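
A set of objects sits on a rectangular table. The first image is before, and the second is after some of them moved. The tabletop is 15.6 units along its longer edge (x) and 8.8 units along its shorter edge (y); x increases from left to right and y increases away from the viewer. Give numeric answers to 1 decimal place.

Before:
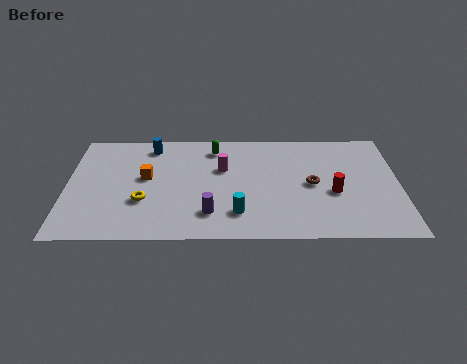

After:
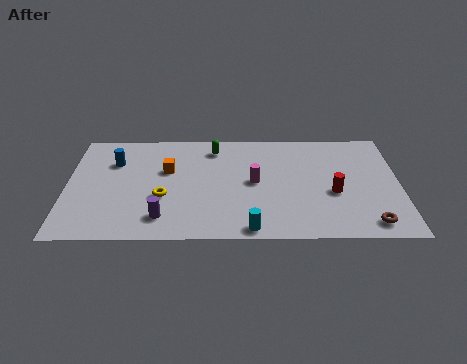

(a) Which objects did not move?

the green capsule and the red cylinder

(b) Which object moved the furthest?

the brown torus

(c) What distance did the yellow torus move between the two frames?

0.9

The yellow torus was near (3.6, 3.0) before and (4.5, 3.3) after, so it travelled √(0.9² + 0.3²) ≈ 0.9 units.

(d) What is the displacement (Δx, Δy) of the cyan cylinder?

(0.6, -1.2)

The cyan cylinder started near (8.0, 2.0) and ended near (8.6, 0.8).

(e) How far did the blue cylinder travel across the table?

2.1

The blue cylinder was near (3.9, 7.5) before and (2.2, 6.2) after, so it travelled √(1.7² + 1.3²) ≈ 2.1 units.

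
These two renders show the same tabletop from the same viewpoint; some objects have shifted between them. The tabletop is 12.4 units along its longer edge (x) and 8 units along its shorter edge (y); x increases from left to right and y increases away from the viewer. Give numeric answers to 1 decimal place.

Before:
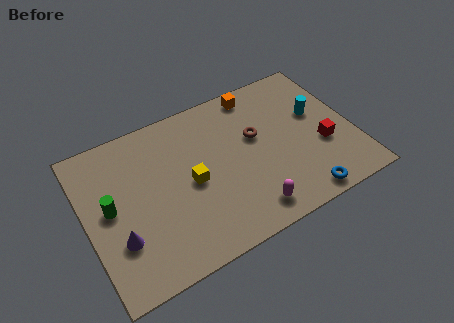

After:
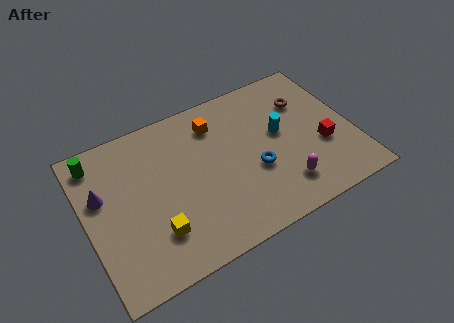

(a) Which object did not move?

the red cube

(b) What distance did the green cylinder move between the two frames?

2.6

The green cylinder moved from about (1.1, 4.2) to (0.8, 6.8), a distance of √(0.3² + 2.6²) ≈ 2.6.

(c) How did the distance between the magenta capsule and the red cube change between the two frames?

-1.7

They were about 4.2 units apart before and 2.5 after — 1.7 units closer together.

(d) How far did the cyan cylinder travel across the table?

1.8

The cyan cylinder moved from about (10.9, 4.8) to (9.1, 4.5), a distance of √(1.8² + 0.3²) ≈ 1.8.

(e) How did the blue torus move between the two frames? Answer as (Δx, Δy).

(-1.8, 2.3)

From the two frames, the blue torus sits at roughly (9.5, 0.8) before and (7.7, 3.1) after.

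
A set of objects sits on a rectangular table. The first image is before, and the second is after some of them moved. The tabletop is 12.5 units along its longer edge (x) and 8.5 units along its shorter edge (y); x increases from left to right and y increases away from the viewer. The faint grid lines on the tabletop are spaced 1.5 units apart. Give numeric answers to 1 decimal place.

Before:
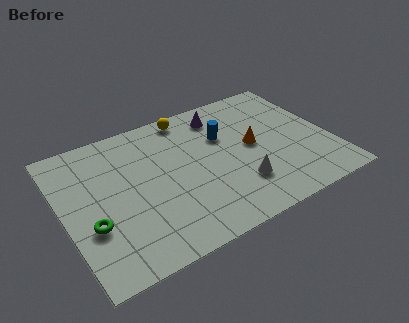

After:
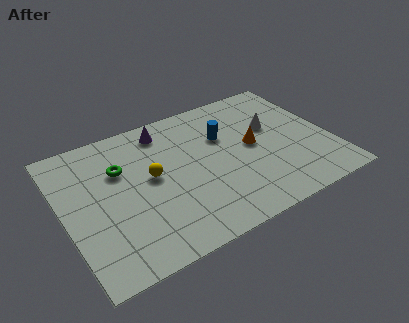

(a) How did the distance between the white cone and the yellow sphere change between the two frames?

+0.4

Before: roughly 5.5 units apart; after: 5.9. That's 0.4 units further apart.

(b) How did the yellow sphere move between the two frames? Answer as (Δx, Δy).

(-2.2, -3.0)

The yellow sphere was at about (6.3, 7.6) and moved to about (4.1, 4.6).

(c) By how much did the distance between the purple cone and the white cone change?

+0.6

They were about 4.7 units apart before and 5.3 after — 0.6 units further apart.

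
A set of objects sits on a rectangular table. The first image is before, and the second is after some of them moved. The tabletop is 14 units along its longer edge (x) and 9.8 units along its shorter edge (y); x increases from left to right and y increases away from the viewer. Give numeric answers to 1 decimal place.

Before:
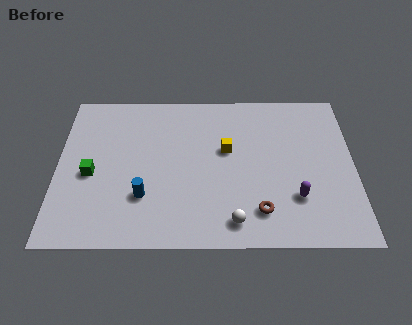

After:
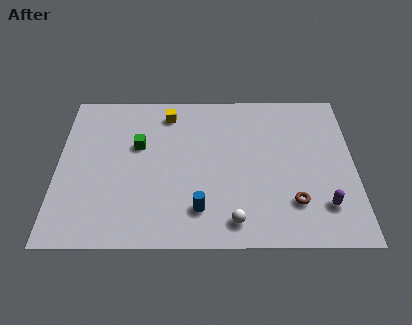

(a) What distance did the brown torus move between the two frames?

1.7

The brown torus was near (9.5, 2.0) before and (11.1, 2.5) after, so it travelled √(1.6² + 0.5²) ≈ 1.7 units.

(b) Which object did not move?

the white sphere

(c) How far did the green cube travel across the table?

2.8

The green cube moved from about (1.6, 4.3) to (3.8, 6.1), a distance of √(2.2² + 1.8²) ≈ 2.8.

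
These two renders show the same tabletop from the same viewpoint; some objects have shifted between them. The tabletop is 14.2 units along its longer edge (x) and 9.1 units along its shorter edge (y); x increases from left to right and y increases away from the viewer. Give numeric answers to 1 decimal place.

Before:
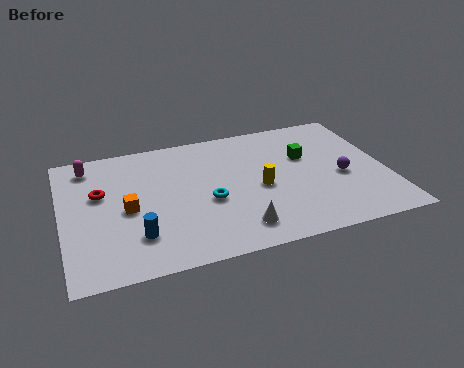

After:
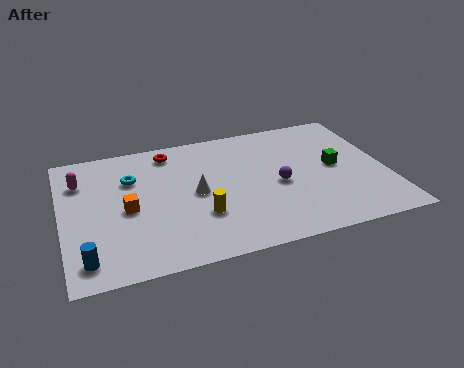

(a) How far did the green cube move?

1.6

The green cube was near (10.8, 5.8) before and (12.0, 4.7) after, so it travelled √(1.2² + 1.1²) ≈ 1.6 units.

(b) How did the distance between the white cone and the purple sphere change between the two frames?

-1.7

The distance was about 5.3 in the first image and 3.6 in the second, so they moved 1.7 units closer together.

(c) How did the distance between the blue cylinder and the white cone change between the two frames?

+1.4

The distance was about 4.4 in the first image and 5.8 in the second, so they moved 1.4 units further apart.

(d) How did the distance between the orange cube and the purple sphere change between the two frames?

-2.8

Before: roughly 9.4 units apart; after: 6.6. That's 2.8 units closer together.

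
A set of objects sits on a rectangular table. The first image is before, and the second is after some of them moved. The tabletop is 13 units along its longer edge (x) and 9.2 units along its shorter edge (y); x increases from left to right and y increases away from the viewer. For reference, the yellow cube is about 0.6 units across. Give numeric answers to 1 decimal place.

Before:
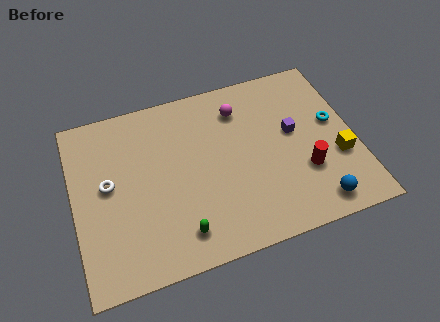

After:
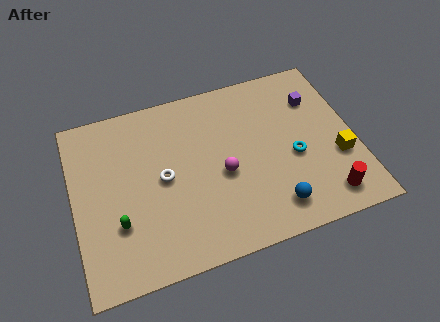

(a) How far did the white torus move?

2.5

The white torus was near (1.6, 5.0) before and (4.1, 4.6) after, so it travelled √(2.5² + 0.4²) ≈ 2.5 units.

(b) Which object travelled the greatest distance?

the magenta sphere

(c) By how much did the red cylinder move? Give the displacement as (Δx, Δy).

(0.8, -1.6)

From the two frames, the red cylinder sits at roughly (10.5, 3.0) before and (11.3, 1.4) after.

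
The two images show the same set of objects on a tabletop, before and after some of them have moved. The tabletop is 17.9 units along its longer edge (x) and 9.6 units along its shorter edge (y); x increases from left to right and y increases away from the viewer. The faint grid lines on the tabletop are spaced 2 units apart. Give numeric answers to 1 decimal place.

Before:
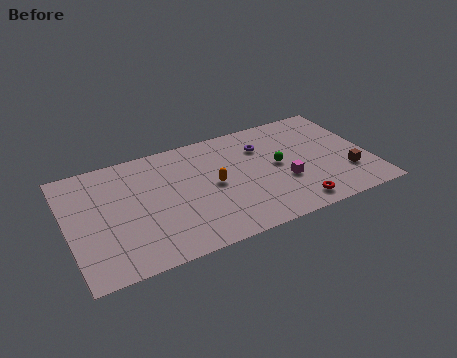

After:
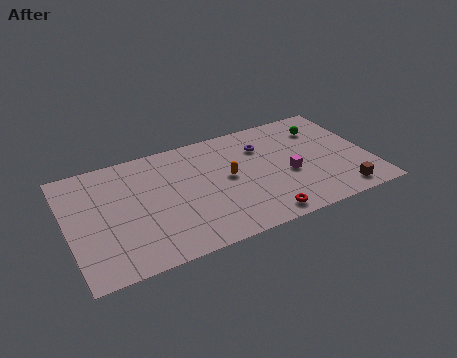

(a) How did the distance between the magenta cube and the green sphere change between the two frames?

+2.6

The distance was about 1.5 in the first image and 4.1 in the second, so they moved 2.6 units further apart.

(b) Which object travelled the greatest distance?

the green sphere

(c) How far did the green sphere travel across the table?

3.8

The green sphere was near (12.5, 5.0) before and (15.5, 7.3) after, so it travelled √(3.0² + 2.3²) ≈ 3.8 units.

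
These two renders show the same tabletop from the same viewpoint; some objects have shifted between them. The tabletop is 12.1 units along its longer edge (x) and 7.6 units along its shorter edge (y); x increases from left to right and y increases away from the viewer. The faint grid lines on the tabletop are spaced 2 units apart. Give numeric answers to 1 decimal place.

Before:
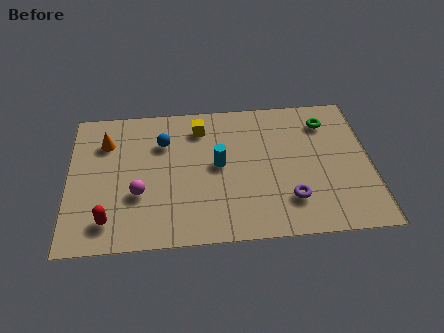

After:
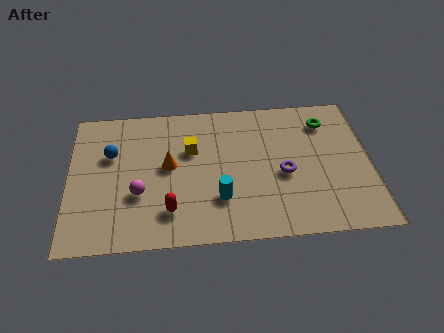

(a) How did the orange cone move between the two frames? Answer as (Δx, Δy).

(2.5, -1.5)

From the two frames, the orange cone sits at roughly (1.5, 5.6) before and (4.0, 4.1) after.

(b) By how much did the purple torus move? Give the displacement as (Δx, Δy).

(-0.2, 1.4)

From the two frames, the purple torus sits at roughly (8.8, 1.9) before and (8.6, 3.3) after.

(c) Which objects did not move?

the magenta sphere and the green torus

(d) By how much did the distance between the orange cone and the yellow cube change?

-2.6

The distance was about 3.8 in the first image and 1.2 in the second, so they moved 2.6 units closer together.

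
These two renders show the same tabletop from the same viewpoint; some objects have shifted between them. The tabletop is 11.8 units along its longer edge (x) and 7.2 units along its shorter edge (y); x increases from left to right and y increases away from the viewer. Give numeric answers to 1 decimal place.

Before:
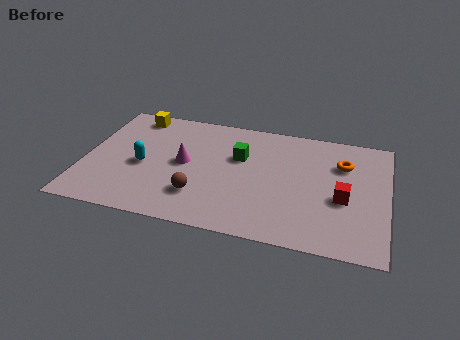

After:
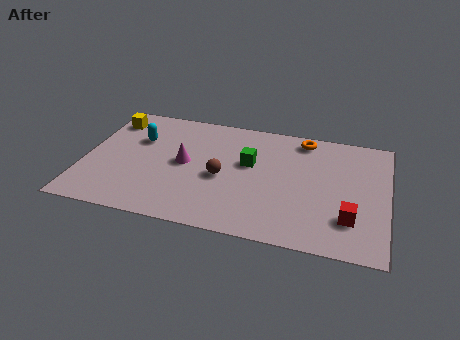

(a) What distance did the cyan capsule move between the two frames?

1.6

The cyan capsule was near (2.3, 3.2) before and (2.0, 4.8) after, so it travelled √(0.3² + 1.6²) ≈ 1.6 units.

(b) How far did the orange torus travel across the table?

2.0

The orange torus moved from about (10.0, 5.1) to (8.4, 6.3), a distance of √(1.6² + 1.2²) ≈ 2.0.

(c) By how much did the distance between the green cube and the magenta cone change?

+0.3

They were about 2.3 units apart before and 2.6 after — 0.3 units further apart.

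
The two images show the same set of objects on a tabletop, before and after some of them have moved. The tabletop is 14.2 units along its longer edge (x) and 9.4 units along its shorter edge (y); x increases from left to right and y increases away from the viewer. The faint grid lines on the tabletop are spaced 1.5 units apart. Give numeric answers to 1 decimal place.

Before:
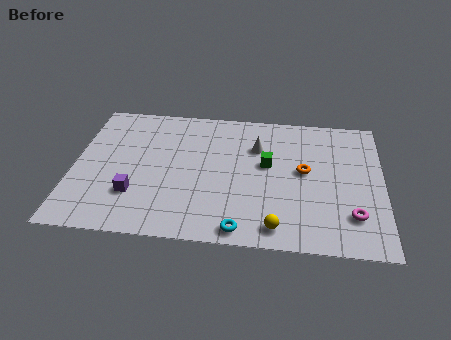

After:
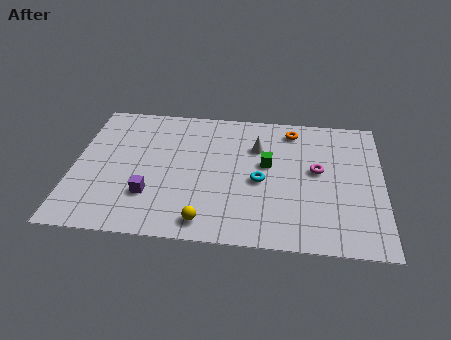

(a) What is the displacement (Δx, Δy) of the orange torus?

(-0.6, 2.9)

The orange torus was at about (10.6, 5.1) and moved to about (10.0, 8.0).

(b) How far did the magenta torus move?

3.3

The magenta torus was near (12.8, 2.3) before and (11.2, 5.2) after, so it travelled √(1.6² + 2.9²) ≈ 3.3 units.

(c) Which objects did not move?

the green cube and the white cone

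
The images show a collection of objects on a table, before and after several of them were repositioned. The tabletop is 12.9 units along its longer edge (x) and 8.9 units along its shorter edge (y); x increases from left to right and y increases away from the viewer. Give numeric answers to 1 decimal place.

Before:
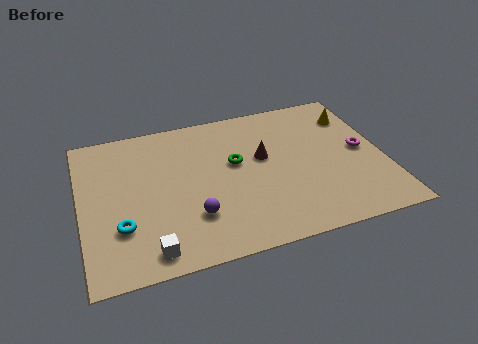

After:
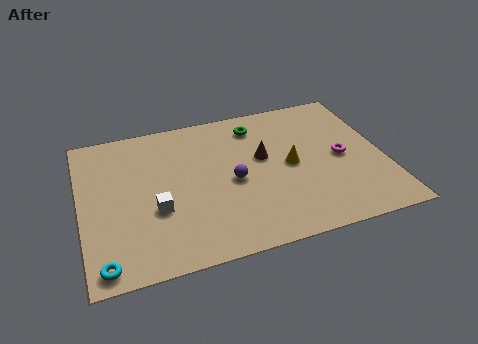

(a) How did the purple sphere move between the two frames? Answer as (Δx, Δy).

(1.8, 1.6)

The purple sphere was at about (4.6, 2.5) and moved to about (6.4, 4.1).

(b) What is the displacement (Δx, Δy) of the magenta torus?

(-0.9, -0.2)

The magenta torus started near (12.0, 4.5) and ended near (11.1, 4.3).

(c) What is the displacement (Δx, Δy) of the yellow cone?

(-3.0, -2.4)

The yellow cone started near (11.9, 6.8) and ended near (8.9, 4.4).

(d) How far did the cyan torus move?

2.0

From (1.6, 2.7) to (0.8, 0.9), the cyan torus covered √(0.8² + 1.8²) ≈ 2.0 units.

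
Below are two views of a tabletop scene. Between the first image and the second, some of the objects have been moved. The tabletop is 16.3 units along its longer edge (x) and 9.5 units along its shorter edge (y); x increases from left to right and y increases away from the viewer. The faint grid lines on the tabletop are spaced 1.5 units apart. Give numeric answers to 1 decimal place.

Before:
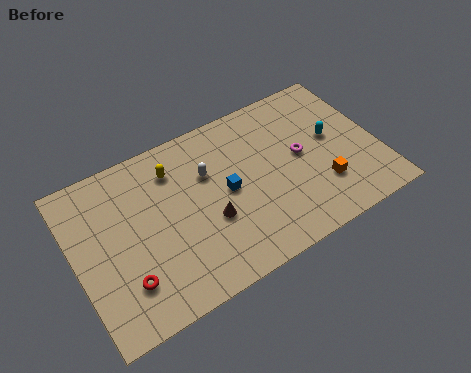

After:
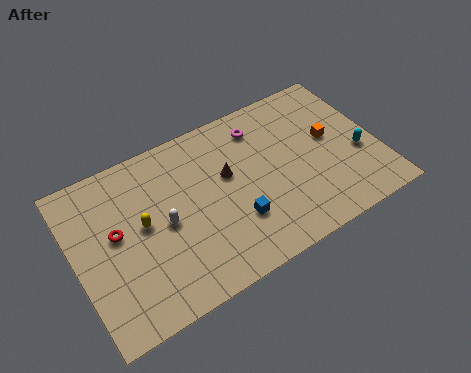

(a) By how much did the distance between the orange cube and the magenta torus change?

+1.8

They were about 2.4 units apart before and 4.2 after — 1.8 units further apart.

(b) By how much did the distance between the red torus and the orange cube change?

+1.0

Before: roughly 10.7 units apart; after: 11.7. That's 1.0 units further apart.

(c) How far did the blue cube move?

1.9

From (8.1, 4.8) to (8.3, 2.9), the blue cube covered √(0.2² + 1.9²) ≈ 1.9 units.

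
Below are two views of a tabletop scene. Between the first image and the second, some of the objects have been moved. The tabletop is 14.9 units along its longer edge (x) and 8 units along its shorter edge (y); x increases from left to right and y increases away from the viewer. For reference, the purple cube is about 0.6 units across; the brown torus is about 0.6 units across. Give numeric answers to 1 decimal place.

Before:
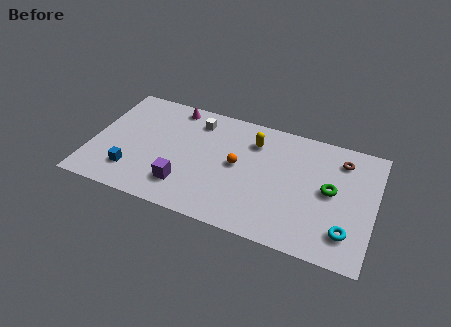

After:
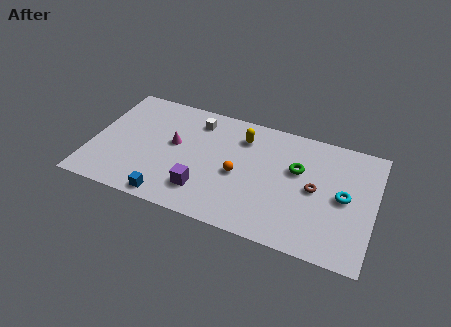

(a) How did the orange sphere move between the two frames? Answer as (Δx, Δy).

(0.1, -0.6)

The orange sphere started near (7.7, 4.2) and ended near (7.8, 3.6).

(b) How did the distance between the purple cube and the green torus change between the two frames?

-2.2

The distance was about 7.8 in the first image and 5.6 in the second, so they moved 2.2 units closer together.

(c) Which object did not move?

the white cube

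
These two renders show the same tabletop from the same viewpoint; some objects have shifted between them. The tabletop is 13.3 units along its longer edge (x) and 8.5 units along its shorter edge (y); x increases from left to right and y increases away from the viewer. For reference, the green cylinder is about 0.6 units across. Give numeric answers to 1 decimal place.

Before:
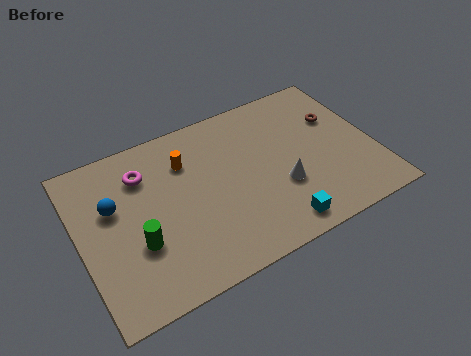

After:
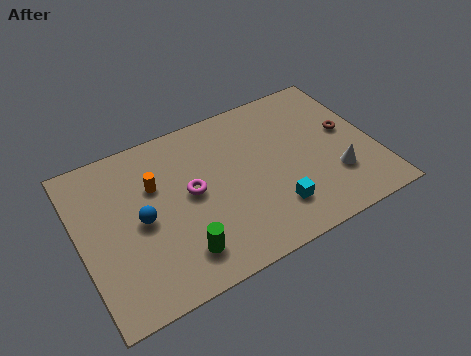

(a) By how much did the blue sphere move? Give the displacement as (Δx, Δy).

(1.1, -1.2)

The blue sphere was at about (1.6, 5.3) and moved to about (2.7, 4.1).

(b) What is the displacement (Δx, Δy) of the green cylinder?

(1.7, -1.3)

The green cylinder was at about (2.4, 3.0) and moved to about (4.1, 1.7).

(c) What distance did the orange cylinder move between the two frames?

1.6

From (5.0, 6.2) to (3.5, 5.6), the orange cylinder covered √(1.5² + 0.6²) ≈ 1.6 units.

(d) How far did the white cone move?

2.5

From (8.9, 3.0) to (11.3, 2.5), the white cone covered √(2.4² + 0.5²) ≈ 2.5 units.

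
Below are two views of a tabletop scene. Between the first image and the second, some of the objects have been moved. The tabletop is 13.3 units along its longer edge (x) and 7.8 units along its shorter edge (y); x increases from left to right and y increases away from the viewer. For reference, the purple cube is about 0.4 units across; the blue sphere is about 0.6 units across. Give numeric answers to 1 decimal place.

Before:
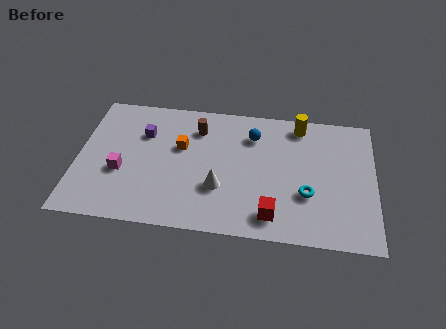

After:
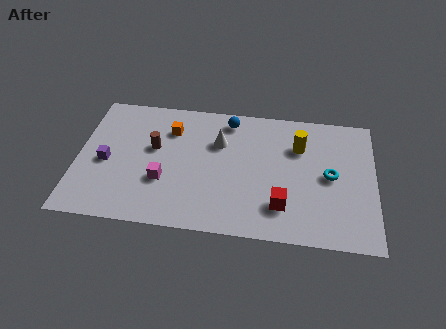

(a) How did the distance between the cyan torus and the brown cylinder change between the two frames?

+1.9

The distance was about 6.0 in the first image and 7.9 in the second, so they moved 1.9 units further apart.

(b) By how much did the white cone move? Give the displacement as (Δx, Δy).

(-0.1, 2.7)

The white cone was at about (6.4, 2.6) and moved to about (6.3, 5.3).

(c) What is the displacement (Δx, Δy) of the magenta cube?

(1.9, -0.3)

The magenta cube was at about (2.0, 3.0) and moved to about (3.9, 2.7).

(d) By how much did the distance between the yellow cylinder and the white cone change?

-1.9

They were about 5.5 units apart before and 3.6 after — 1.9 units closer together.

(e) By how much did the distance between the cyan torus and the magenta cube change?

-0.8

Before: roughly 8.3 units apart; after: 7.5. That's 0.8 units closer together.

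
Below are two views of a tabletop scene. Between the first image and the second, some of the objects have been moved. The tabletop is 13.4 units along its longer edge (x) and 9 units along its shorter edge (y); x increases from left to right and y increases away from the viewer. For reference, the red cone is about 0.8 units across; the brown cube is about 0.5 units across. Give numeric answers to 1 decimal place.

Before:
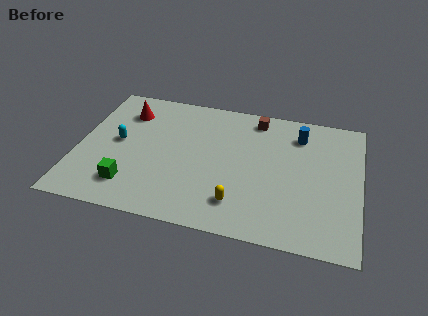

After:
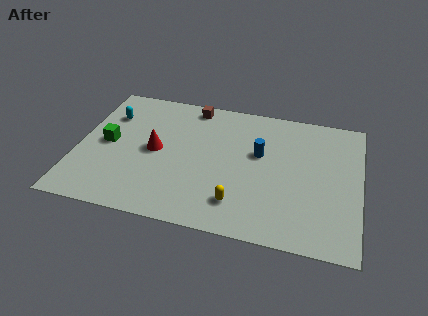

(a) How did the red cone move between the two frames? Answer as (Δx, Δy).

(1.6, -2.4)

From the two frames, the red cone sits at roughly (2.1, 6.9) before and (3.7, 4.5) after.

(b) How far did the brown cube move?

3.1

From (8.3, 7.8) to (5.2, 8.0), the brown cube covered √(3.1² + 0.2²) ≈ 3.1 units.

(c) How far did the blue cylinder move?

2.5

The blue cylinder moved from about (10.4, 7.1) to (8.6, 5.4), a distance of √(1.8² + 1.7²) ≈ 2.5.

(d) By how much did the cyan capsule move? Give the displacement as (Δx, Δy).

(-0.6, 1.8)

The cyan capsule was at about (1.9, 4.7) and moved to about (1.3, 6.5).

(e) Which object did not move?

the yellow capsule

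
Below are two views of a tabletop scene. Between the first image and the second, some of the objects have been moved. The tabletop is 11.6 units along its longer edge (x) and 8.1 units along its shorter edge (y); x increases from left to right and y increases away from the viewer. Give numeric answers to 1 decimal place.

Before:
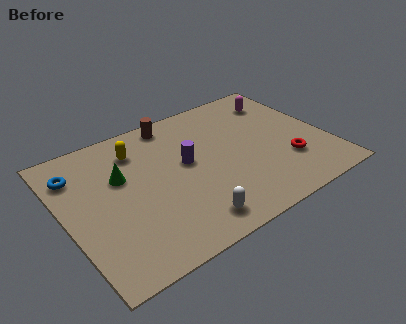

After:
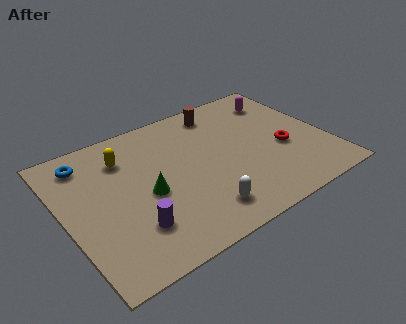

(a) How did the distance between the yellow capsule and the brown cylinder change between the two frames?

+2.6

They were about 2.0 units apart before and 4.6 after — 2.6 units further apart.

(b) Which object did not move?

the magenta capsule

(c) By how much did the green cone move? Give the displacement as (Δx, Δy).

(0.9, -1.5)

The green cone started near (2.6, 5.1) and ended near (3.5, 3.6).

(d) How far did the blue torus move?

0.7

The blue torus was near (0.8, 6.2) before and (1.3, 6.7) after, so it travelled √(0.5² + 0.5²) ≈ 0.7 units.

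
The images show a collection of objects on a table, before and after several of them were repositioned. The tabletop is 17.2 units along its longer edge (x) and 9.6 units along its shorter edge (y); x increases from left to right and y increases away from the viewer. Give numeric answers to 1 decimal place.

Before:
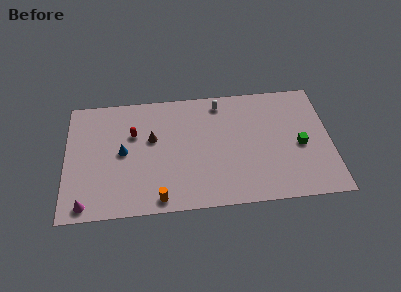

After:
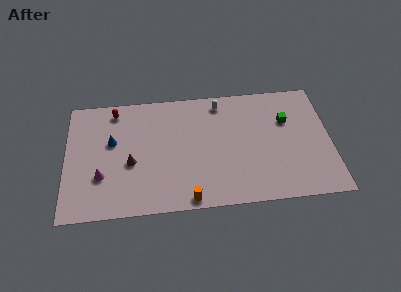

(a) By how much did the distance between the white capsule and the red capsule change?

+0.9

Before: roughly 6.0 units apart; after: 6.9. That's 0.9 units further apart.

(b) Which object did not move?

the white capsule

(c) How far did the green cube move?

2.2

The green cube moved from about (15.2, 4.3) to (14.4, 6.4), a distance of √(0.8² + 2.1²) ≈ 2.2.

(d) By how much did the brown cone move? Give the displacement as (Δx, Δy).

(-1.4, -1.8)

The brown cone started near (5.6, 5.8) and ended near (4.2, 4.0).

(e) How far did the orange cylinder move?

1.9

From (6.0, 1.0) to (7.9, 0.8), the orange cylinder covered √(1.9² + 0.2²) ≈ 1.9 units.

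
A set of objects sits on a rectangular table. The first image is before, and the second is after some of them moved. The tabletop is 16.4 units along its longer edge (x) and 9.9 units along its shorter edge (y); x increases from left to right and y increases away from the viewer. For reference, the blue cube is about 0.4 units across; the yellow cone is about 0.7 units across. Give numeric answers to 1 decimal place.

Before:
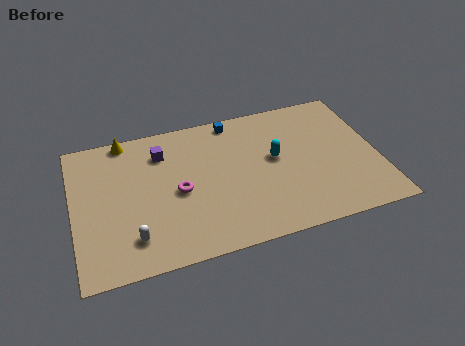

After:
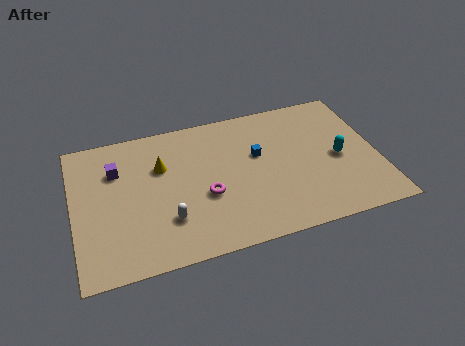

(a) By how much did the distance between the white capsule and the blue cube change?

-3.0

Before: roughly 9.0 units apart; after: 6.0. That's 3.0 units closer together.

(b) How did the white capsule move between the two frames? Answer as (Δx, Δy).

(1.9, 0.7)

The white capsule started near (3.0, 2.1) and ended near (4.9, 2.8).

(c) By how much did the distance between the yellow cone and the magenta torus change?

-1.7

Before: roughly 5.2 units apart; after: 3.5. That's 1.7 units closer together.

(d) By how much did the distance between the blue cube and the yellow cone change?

-0.7

Before: roughly 5.9 units apart; after: 5.2. That's 0.7 units closer together.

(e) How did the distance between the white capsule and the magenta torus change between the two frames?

-1.2

They were about 3.6 units apart before and 2.4 after — 1.2 units closer together.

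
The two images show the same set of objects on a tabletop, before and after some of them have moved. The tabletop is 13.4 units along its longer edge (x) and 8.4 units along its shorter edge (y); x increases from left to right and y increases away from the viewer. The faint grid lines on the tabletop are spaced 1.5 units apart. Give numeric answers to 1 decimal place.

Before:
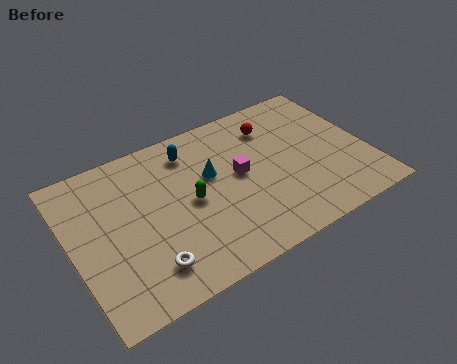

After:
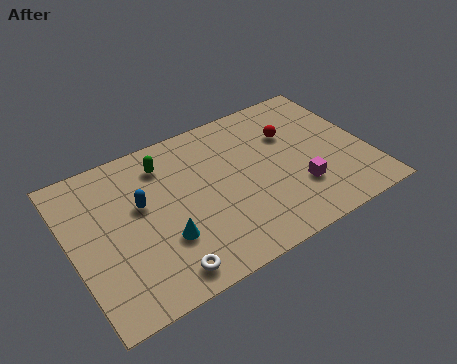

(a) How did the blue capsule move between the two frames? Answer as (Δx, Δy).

(-2.5, -1.8)

From the two frames, the blue capsule sits at roughly (5.7, 6.8) before and (3.2, 5.0) after.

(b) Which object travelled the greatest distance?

the cyan cone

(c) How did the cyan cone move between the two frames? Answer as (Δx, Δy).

(-2.5, -2.4)

The cyan cone was at about (6.4, 5.1) and moved to about (3.9, 2.7).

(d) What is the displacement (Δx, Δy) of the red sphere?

(0.7, -0.8)

The red sphere was at about (9.5, 6.5) and moved to about (10.2, 5.7).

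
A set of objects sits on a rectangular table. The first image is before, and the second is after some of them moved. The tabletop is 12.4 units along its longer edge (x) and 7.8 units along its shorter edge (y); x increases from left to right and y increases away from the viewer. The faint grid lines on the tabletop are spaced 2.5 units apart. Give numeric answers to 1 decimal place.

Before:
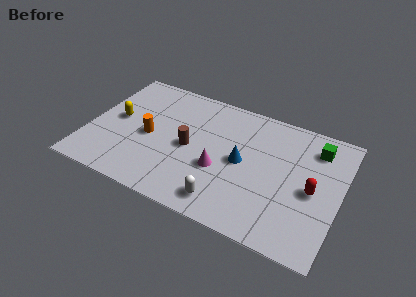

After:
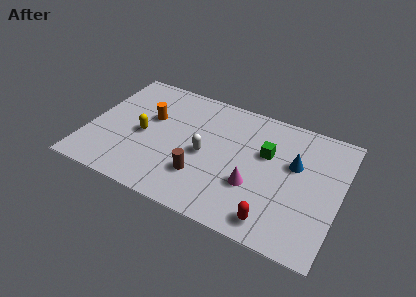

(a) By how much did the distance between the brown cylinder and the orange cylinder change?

+1.9

Before: roughly 2.0 units apart; after: 3.9. That's 1.9 units further apart.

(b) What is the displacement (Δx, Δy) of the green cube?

(-2.3, -1.3)

The green cube was at about (11.0, 6.2) and moved to about (8.7, 4.9).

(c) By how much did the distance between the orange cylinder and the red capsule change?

-0.5

They were about 8.1 units apart before and 7.6 after — 0.5 units closer together.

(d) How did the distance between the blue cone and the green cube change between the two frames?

-2.7

Before: roughly 4.1 units apart; after: 1.4. That's 2.7 units closer together.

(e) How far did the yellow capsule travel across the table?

1.5

The yellow capsule was near (1.3, 4.1) before and (2.7, 3.6) after, so it travelled √(1.4² + 0.5²) ≈ 1.5 units.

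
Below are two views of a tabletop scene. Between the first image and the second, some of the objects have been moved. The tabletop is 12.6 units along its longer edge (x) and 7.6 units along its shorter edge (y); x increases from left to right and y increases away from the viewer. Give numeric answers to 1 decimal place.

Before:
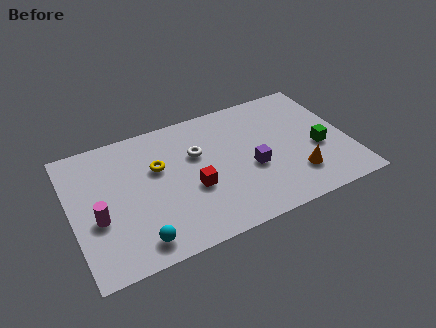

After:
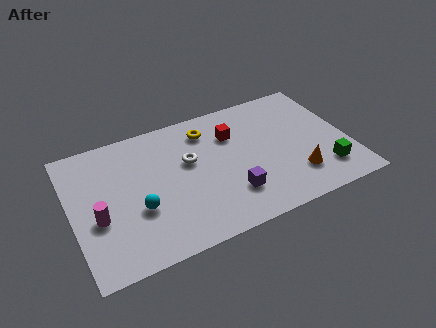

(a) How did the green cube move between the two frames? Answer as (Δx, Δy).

(0.1, -1.4)

The green cube was at about (11.2, 3.1) and moved to about (11.3, 1.7).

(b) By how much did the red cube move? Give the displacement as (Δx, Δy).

(2.1, 2.4)

The red cube started near (5.4, 3.0) and ended near (7.5, 5.4).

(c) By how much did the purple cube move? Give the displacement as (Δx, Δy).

(-1.1, -1.1)

The purple cube was at about (8.1, 3.1) and moved to about (7.0, 2.0).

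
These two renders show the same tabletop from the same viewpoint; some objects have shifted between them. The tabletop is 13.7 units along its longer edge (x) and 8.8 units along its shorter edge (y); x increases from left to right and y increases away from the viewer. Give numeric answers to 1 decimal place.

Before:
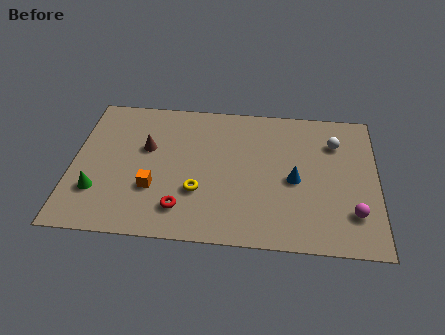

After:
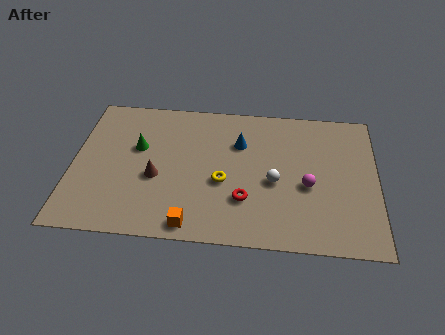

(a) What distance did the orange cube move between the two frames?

2.7

The orange cube was near (3.7, 2.9) before and (5.5, 0.9) after, so it travelled √(1.8² + 2.0²) ≈ 2.7 units.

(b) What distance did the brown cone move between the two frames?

1.9

From (3.3, 5.4) to (3.8, 3.6), the brown cone covered √(0.5² + 1.8²) ≈ 1.9 units.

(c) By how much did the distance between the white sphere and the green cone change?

-4.9

The distance was about 11.3 in the first image and 6.4 in the second, so they moved 4.9 units closer together.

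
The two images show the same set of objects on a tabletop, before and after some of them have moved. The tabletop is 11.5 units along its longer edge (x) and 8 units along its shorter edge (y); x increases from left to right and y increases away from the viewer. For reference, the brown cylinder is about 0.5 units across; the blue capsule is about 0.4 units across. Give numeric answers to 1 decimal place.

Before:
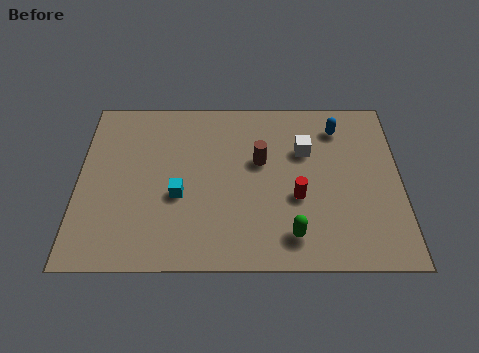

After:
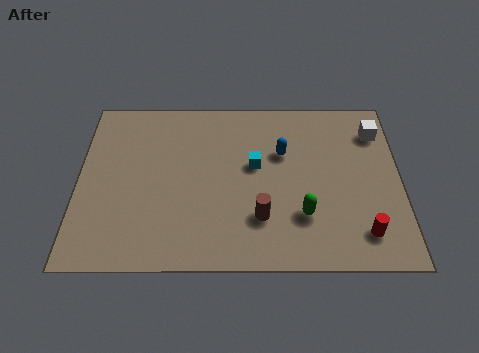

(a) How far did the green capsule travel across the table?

1.0

From (7.6, 1.4) to (8.0, 2.3), the green capsule covered √(0.4² + 0.9²) ≈ 1.0 units.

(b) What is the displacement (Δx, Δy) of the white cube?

(2.6, 0.9)

From the two frames, the white cube sits at roughly (8.1, 5.3) before and (10.7, 6.2) after.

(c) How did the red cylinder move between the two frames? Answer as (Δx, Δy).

(2.3, -1.6)

From the two frames, the red cylinder sits at roughly (7.8, 3.1) before and (10.1, 1.5) after.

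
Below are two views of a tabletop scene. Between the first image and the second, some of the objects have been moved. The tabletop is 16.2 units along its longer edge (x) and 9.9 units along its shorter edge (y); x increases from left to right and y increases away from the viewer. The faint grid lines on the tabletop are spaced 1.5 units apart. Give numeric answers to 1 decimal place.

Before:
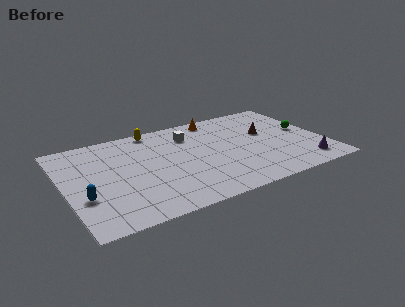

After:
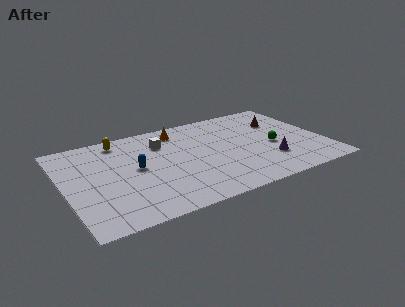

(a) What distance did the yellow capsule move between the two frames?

2.2

The yellow capsule was near (6.0, 9.0) before and (3.8, 8.6) after, so it travelled √(2.2² + 0.4²) ≈ 2.2 units.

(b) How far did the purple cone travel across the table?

2.4

From (14.6, 1.6) to (12.5, 2.8), the purple cone covered √(2.1² + 1.2²) ≈ 2.4 units.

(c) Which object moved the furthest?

the blue capsule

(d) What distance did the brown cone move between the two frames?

1.5

From (12.8, 5.9) to (13.9, 6.9), the brown cone covered √(1.1² + 1.0²) ≈ 1.5 units.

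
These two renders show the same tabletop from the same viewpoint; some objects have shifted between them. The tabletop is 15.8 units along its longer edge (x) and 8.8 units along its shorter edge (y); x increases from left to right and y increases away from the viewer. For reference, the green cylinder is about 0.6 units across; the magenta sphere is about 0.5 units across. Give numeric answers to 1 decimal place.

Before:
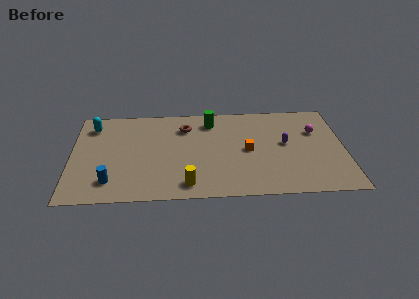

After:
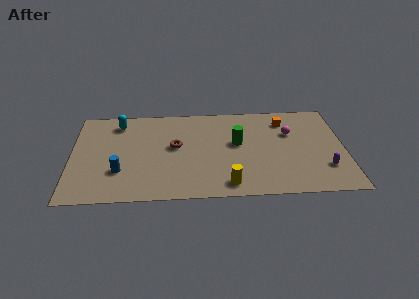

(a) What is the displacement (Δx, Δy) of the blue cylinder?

(0.5, 0.9)

The blue cylinder was at about (2.3, 1.8) and moved to about (2.8, 2.7).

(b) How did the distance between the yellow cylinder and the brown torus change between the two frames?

-0.6

They were about 5.4 units apart before and 4.8 after — 0.6 units closer together.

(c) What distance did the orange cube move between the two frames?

3.5

The orange cube was near (10.2, 4.3) before and (12.4, 7.0) after, so it travelled √(2.2² + 2.7²) ≈ 3.5 units.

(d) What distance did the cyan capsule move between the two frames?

1.5

The cyan capsule moved from about (1.2, 7.1) to (2.7, 7.3), a distance of √(1.5² + 0.2²) ≈ 1.5.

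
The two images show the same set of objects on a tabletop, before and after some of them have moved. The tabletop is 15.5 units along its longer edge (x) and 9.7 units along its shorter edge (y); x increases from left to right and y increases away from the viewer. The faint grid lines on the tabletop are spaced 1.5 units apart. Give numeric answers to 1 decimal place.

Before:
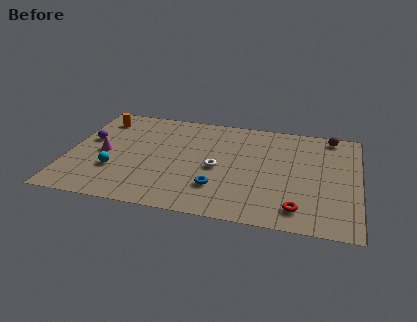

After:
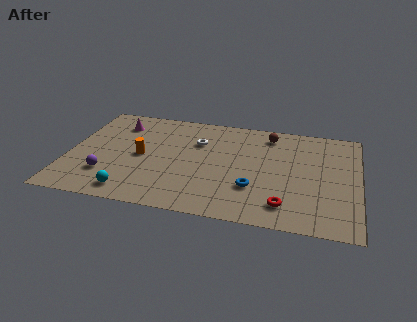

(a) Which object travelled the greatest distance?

the orange cylinder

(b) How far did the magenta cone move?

3.0

The magenta cone was near (1.9, 4.6) before and (2.4, 7.6) after, so it travelled √(0.5² + 3.0²) ≈ 3.0 units.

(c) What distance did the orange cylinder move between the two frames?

4.1

From (1.4, 7.9) to (3.9, 4.7), the orange cylinder covered √(2.5² + 3.2²) ≈ 4.1 units.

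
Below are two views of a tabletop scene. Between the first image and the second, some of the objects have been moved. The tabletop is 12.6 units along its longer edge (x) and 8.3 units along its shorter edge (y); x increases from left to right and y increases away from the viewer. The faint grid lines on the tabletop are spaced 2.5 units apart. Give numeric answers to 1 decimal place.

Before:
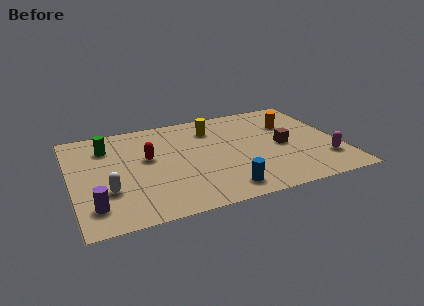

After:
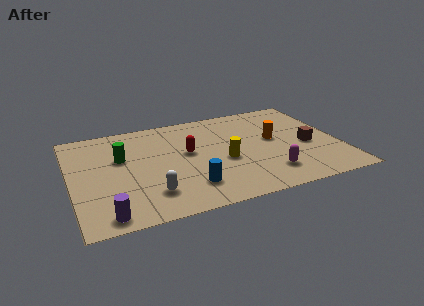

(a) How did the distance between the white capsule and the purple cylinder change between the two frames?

+1.1

The distance was about 1.2 in the first image and 2.3 in the second, so they moved 1.1 units further apart.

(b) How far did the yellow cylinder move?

2.9

The yellow cylinder was near (6.8, 6.4) before and (7.1, 3.5) after, so it travelled √(0.3² + 2.9²) ≈ 2.9 units.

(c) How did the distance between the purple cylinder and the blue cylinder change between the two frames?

-1.9

Before: roughly 5.9 units apart; after: 4.0. That's 1.9 units closer together.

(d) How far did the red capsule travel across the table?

1.9

From (3.6, 4.8) to (5.5, 4.7), the red capsule covered √(1.9² + 0.1²) ≈ 1.9 units.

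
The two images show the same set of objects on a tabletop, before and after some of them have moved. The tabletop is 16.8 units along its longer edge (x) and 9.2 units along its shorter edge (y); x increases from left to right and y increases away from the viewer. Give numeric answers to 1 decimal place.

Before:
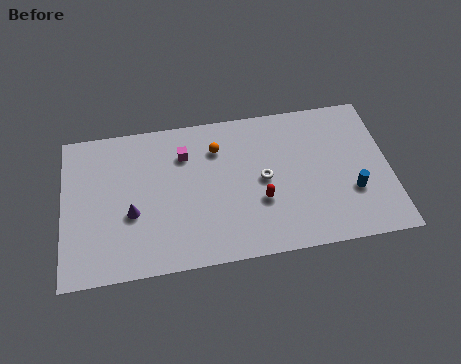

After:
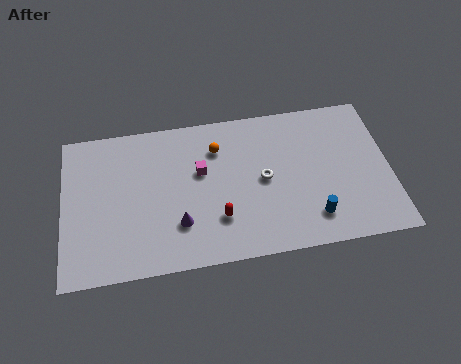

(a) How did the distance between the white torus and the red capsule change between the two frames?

+1.8

The distance was about 1.3 in the first image and 3.1 in the second, so they moved 1.8 units further apart.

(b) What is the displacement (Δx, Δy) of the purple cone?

(2.4, -1.0)

The purple cone started near (3.5, 3.6) and ended near (5.9, 2.6).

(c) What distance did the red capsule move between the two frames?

2.3

The red capsule moved from about (10.1, 3.3) to (7.9, 2.6), a distance of √(2.2² + 0.7²) ≈ 2.3.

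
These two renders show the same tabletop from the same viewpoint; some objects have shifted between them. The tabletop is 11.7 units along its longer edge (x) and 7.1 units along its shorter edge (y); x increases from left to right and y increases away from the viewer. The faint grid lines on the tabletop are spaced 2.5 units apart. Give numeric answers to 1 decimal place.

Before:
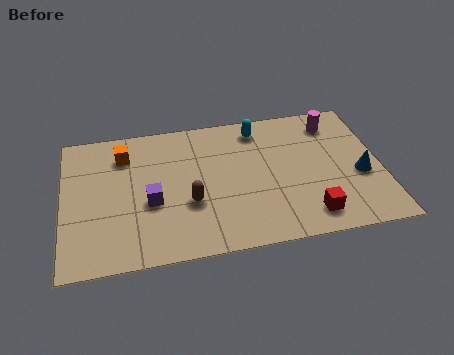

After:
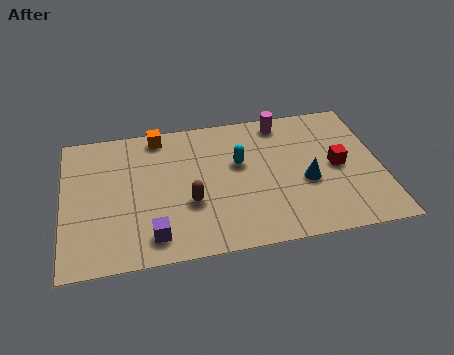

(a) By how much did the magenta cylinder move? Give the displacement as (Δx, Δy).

(-1.9, 0.4)

The magenta cylinder was at about (10.1, 5.8) and moved to about (8.2, 6.2).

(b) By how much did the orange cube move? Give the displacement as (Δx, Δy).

(1.3, 0.8)

From the two frames, the orange cube sits at roughly (2.3, 5.5) before and (3.6, 6.3) after.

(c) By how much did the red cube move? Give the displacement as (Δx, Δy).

(1.2, 2.3)

From the two frames, the red cube sits at roughly (8.9, 1.2) before and (10.1, 3.5) after.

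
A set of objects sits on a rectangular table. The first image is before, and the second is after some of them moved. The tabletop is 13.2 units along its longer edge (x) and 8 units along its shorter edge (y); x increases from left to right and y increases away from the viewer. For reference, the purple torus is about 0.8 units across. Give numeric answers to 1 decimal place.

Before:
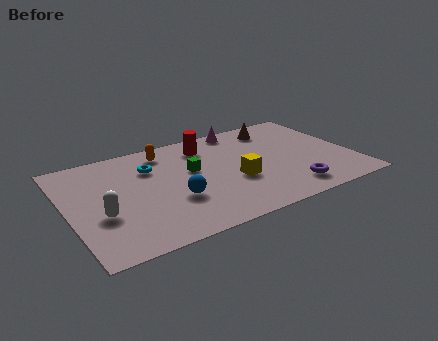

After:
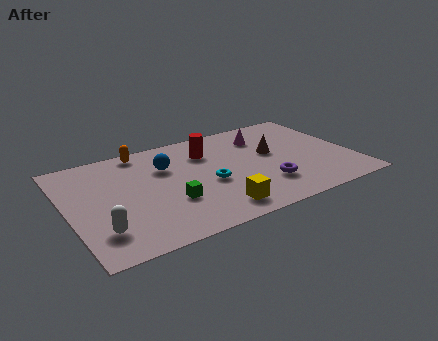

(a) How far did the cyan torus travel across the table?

3.3

From (4.0, 5.7) to (6.4, 3.4), the cyan torus covered √(2.4² + 2.3²) ≈ 3.3 units.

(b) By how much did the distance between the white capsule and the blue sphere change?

+1.7

They were about 3.3 units apart before and 5.0 after — 1.7 units further apart.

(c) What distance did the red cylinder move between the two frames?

0.5

The red cylinder moved from about (6.7, 6.4) to (6.7, 5.9), a distance of √(0.0² + 0.5²) ≈ 0.5.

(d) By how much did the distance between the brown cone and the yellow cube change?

+0.3

They were about 4.3 units apart before and 4.6 after — 0.3 units further apart.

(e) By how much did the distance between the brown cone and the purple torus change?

-2.7

They were about 5.2 units apart before and 2.5 after — 2.7 units closer together.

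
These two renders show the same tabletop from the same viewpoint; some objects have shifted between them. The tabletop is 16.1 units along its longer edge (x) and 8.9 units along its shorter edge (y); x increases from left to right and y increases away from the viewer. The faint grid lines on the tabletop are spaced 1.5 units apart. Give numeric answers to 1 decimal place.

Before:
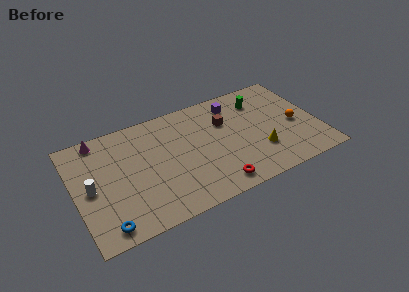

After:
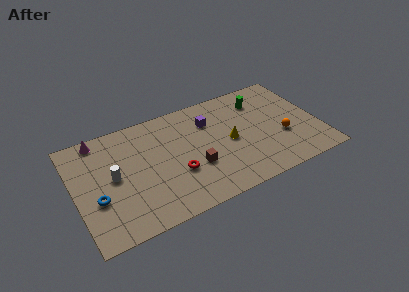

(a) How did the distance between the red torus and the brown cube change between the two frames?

-3.8

Before: roughly 5.0 units apart; after: 1.2. That's 3.8 units closer together.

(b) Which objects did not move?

the magenta cone and the green cylinder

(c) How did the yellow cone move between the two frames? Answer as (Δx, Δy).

(-1.8, 1.6)

From the two frames, the yellow cone sits at roughly (12.0, 2.7) before and (10.2, 4.3) after.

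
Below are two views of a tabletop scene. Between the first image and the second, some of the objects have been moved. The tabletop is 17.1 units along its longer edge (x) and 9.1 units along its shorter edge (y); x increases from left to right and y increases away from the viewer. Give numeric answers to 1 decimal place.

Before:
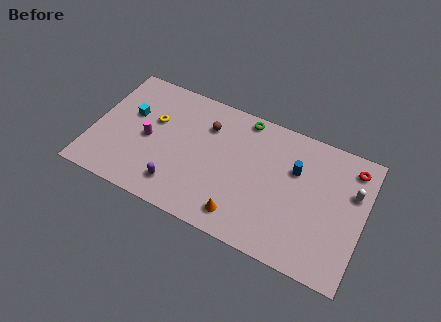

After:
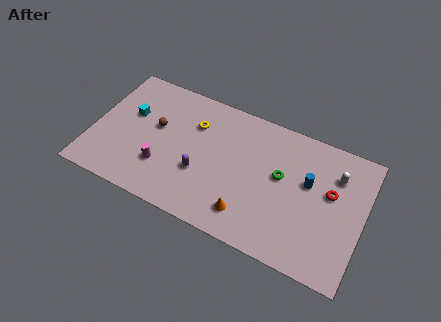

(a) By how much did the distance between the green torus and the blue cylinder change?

-2.4

The distance was about 4.1 in the first image and 1.7 in the second, so they moved 2.4 units closer together.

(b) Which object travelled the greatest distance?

the green torus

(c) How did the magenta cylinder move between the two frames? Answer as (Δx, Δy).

(1.1, -1.6)

The magenta cylinder was at about (3.5, 4.3) and moved to about (4.6, 2.7).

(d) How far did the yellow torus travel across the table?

2.6

The yellow torus moved from about (3.7, 5.7) to (6.2, 6.5), a distance of √(2.5² + 0.8²) ≈ 2.6.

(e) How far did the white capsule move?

1.3

From (16.3, 6.0) to (15.2, 6.7), the white capsule covered √(1.1² + 0.7²) ≈ 1.3 units.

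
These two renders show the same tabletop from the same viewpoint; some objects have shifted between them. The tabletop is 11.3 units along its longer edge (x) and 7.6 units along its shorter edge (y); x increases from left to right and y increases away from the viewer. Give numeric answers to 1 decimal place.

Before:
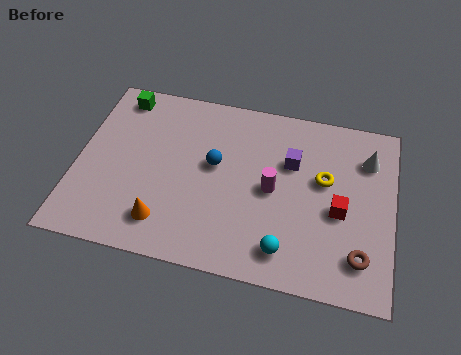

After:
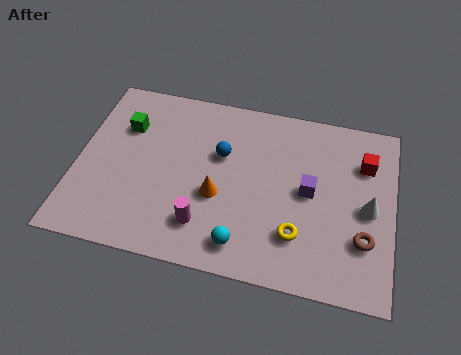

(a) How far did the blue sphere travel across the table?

0.5

The blue sphere moved from about (4.9, 4.3) to (5.1, 4.8), a distance of √(0.2² + 0.5²) ≈ 0.5.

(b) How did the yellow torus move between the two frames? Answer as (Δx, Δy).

(-0.8, -2.5)

The yellow torus started near (8.8, 4.5) and ended near (8.0, 2.0).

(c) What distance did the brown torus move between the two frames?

0.7

The brown torus moved from about (10.2, 1.6) to (10.3, 2.3), a distance of √(0.1² + 0.7²) ≈ 0.7.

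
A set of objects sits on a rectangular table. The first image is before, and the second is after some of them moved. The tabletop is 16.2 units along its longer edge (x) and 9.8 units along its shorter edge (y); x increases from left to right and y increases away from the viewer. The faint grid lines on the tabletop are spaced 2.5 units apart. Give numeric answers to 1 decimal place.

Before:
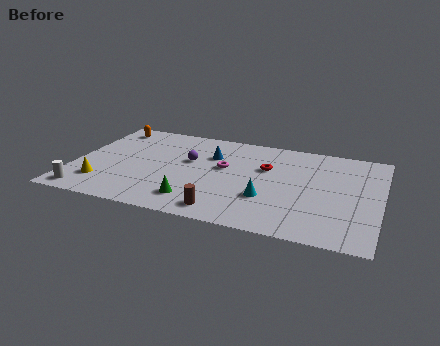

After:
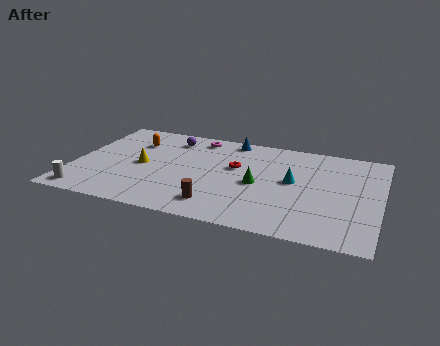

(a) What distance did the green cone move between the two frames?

4.0

From (6.7, 1.9) to (9.8, 4.5), the green cone covered √(3.1² + 2.6²) ≈ 4.0 units.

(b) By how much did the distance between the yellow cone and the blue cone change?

-1.0

They were about 7.0 units apart before and 6.0 after — 1.0 units closer together.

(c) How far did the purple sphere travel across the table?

2.4

The purple sphere moved from about (6.0, 5.9) to (4.8, 8.0), a distance of √(1.2² + 2.1²) ≈ 2.4.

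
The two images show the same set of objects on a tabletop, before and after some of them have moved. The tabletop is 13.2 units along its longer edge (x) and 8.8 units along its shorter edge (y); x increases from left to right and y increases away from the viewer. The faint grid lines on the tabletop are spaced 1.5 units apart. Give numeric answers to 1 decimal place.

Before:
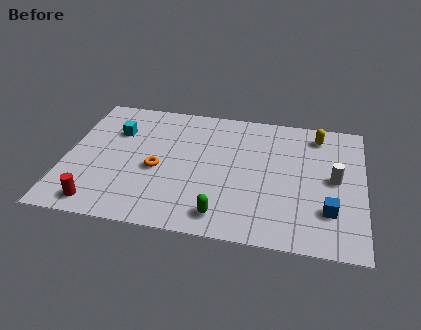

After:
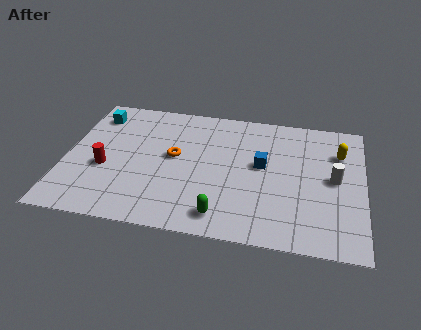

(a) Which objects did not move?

the green capsule and the white cylinder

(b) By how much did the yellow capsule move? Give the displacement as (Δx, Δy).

(1.0, -1.1)

The yellow capsule was at about (11.1, 7.4) and moved to about (12.1, 6.3).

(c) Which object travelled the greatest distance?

the blue cube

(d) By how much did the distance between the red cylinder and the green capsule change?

+0.3

They were about 5.4 units apart before and 5.7 after — 0.3 units further apart.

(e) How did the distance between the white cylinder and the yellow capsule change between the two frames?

-1.2

Before: roughly 3.0 units apart; after: 1.8. That's 1.2 units closer together.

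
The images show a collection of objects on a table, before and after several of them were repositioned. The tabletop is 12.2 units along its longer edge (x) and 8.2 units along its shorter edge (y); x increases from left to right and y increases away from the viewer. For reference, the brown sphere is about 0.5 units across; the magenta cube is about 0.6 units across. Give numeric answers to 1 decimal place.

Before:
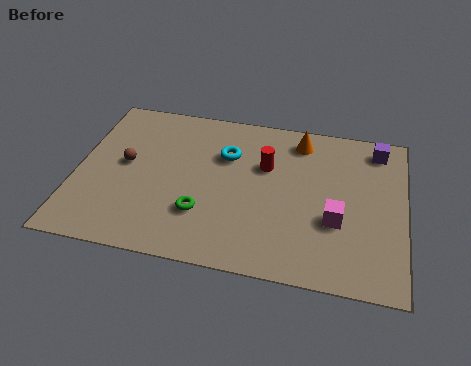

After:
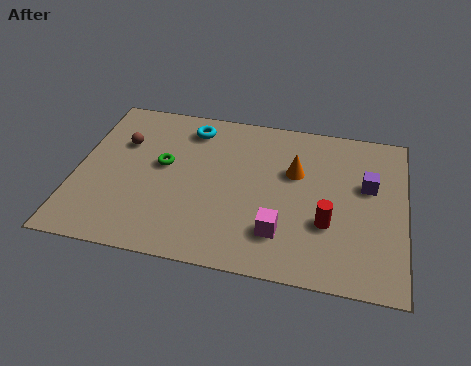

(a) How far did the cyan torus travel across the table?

1.8

The cyan torus moved from about (5.5, 5.6) to (4.1, 6.8), a distance of √(1.4² + 1.2²) ≈ 1.8.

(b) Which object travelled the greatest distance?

the red cylinder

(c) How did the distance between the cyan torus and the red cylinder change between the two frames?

+5.1

The distance was about 1.5 in the first image and 6.6 in the second, so they moved 5.1 units further apart.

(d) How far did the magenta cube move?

2.2

The magenta cube moved from about (9.7, 3.0) to (7.7, 2.0), a distance of √(2.0² + 1.0²) ≈ 2.2.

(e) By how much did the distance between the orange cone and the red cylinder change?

+0.7

They were about 2.0 units apart before and 2.7 after — 0.7 units further apart.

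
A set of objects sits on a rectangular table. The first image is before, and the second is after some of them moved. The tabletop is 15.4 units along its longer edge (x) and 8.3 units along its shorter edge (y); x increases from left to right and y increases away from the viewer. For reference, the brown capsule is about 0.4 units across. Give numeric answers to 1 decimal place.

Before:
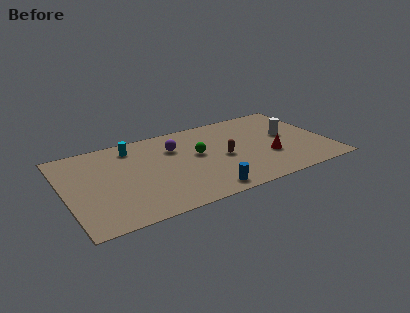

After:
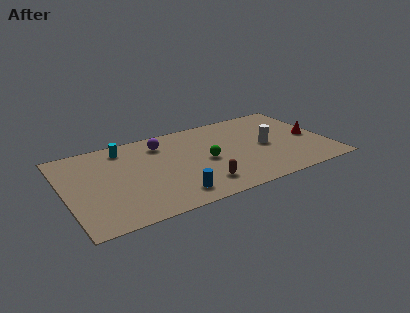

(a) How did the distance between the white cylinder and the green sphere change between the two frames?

-1.8

The distance was about 5.4 in the first image and 3.6 in the second, so they moved 1.8 units closer together.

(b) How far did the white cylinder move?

1.5

The white cylinder moved from about (13.2, 4.6) to (11.8, 4.0), a distance of √(1.4² + 0.6²) ≈ 1.5.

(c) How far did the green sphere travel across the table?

0.9

The green sphere was near (7.8, 4.7) before and (8.2, 3.9) after, so it travelled √(0.4² + 0.8²) ≈ 0.9 units.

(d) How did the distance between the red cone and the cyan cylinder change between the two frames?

+2.6

The distance was about 8.6 in the first image and 11.2 in the second, so they moved 2.6 units further apart.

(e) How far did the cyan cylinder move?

0.5

The cyan cylinder was near (4.2, 6.9) before and (3.7, 7.0) after, so it travelled √(0.5² + 0.1²) ≈ 0.5 units.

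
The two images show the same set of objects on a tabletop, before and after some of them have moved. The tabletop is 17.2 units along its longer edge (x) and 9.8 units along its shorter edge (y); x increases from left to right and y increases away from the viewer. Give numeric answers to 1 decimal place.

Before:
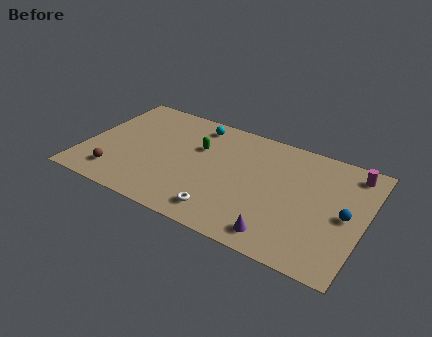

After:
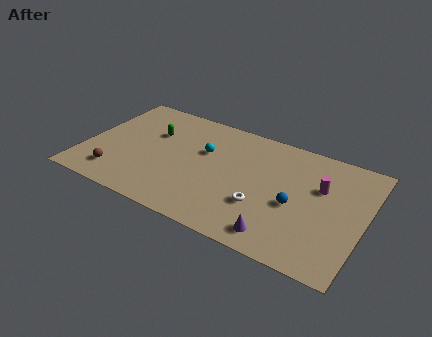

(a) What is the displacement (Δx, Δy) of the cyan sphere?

(0.8, -2.2)

The cyan sphere started near (6.4, 8.4) and ended near (7.2, 6.2).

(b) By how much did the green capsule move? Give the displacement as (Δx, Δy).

(-2.9, 0.1)

The green capsule started near (6.8, 6.4) and ended near (3.9, 6.5).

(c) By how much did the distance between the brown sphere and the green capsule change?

-1.5

The distance was about 6.4 in the first image and 4.9 in the second, so they moved 1.5 units closer together.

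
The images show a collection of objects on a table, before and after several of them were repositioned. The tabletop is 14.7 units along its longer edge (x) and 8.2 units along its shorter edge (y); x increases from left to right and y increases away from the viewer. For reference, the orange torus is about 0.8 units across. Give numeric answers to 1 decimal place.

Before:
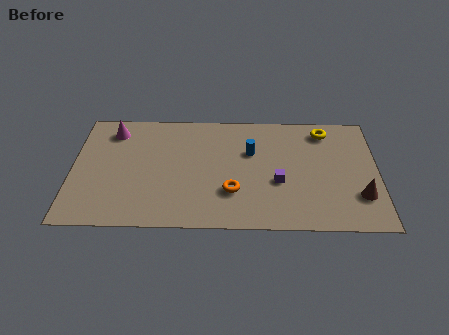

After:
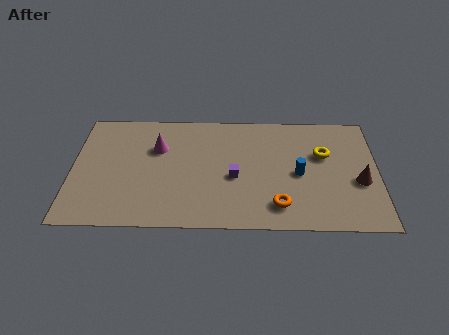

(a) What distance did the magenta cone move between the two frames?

2.5

The magenta cone moved from about (1.9, 6.7) to (4.1, 5.5), a distance of √(2.2² + 1.2²) ≈ 2.5.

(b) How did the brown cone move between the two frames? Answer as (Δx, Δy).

(0.0, 1.0)

The brown cone was at about (13.8, 2.3) and moved to about (13.8, 3.3).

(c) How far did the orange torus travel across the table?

2.4

From (7.7, 2.5) to (9.9, 1.6), the orange torus covered √(2.2² + 0.9²) ≈ 2.4 units.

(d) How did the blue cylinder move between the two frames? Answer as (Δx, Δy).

(2.3, -1.5)

The blue cylinder was at about (8.6, 5.3) and moved to about (10.9, 3.8).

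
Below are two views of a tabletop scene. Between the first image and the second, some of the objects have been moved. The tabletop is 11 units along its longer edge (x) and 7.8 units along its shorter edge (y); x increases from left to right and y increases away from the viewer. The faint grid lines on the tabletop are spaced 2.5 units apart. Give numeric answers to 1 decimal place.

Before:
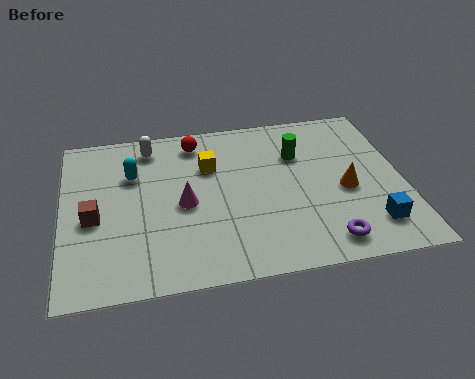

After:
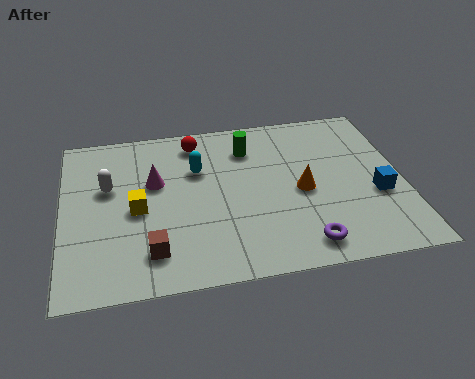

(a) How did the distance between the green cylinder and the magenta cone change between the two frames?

-0.9

Before: roughly 4.2 units apart; after: 3.3. That's 0.9 units closer together.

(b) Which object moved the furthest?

the yellow cube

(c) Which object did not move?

the red sphere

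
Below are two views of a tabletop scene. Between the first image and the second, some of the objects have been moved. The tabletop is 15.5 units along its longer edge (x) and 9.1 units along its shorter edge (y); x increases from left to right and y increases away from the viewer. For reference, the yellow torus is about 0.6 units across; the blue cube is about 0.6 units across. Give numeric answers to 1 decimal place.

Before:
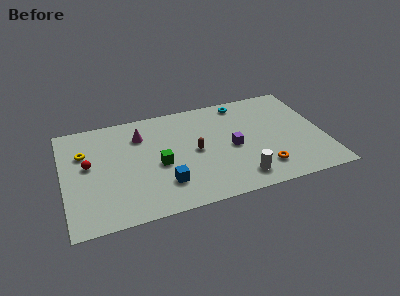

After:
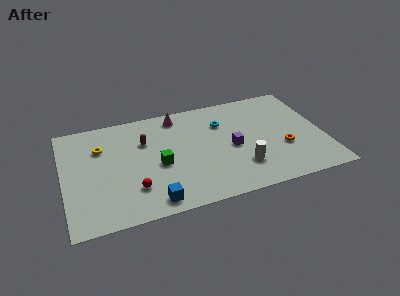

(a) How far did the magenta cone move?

2.5

From (4.7, 6.8) to (7.0, 7.9), the magenta cone covered √(2.3² + 1.1²) ≈ 2.5 units.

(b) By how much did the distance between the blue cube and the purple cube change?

+1.3

They were about 4.6 units apart before and 5.9 after — 1.3 units further apart.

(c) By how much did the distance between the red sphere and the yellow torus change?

+3.2

The distance was about 1.1 in the first image and 4.3 in the second, so they moved 3.2 units further apart.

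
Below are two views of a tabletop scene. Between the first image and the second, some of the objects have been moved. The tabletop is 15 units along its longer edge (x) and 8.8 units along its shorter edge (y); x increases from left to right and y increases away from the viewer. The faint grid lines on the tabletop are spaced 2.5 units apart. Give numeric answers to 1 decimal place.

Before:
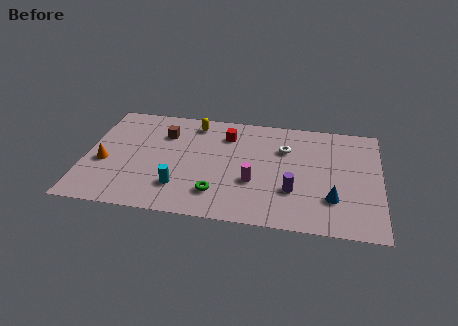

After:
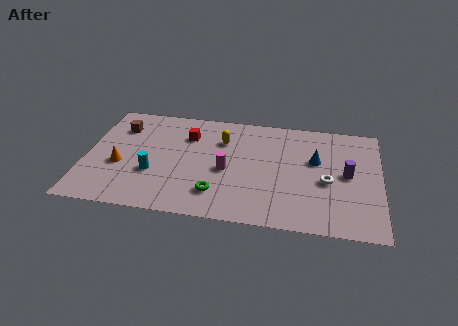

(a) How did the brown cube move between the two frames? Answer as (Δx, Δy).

(-2.3, 0.2)

The brown cube started near (3.9, 6.4) and ended near (1.6, 6.6).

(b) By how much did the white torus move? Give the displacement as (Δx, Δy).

(2.2, -2.3)

From the two frames, the white torus sits at roughly (10.1, 6.1) before and (12.3, 3.8) after.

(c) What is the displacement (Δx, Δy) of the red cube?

(-2.0, -0.4)

From the two frames, the red cube sits at roughly (7.1, 6.8) before and (5.1, 6.4) after.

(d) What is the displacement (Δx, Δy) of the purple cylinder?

(2.7, 1.7)

From the two frames, the purple cylinder sits at roughly (10.6, 2.8) before and (13.3, 4.5) after.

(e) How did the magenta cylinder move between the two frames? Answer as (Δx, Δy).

(-1.4, 0.7)

From the two frames, the magenta cylinder sits at roughly (8.6, 3.2) before and (7.2, 3.9) after.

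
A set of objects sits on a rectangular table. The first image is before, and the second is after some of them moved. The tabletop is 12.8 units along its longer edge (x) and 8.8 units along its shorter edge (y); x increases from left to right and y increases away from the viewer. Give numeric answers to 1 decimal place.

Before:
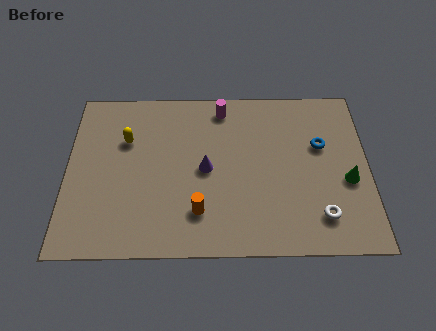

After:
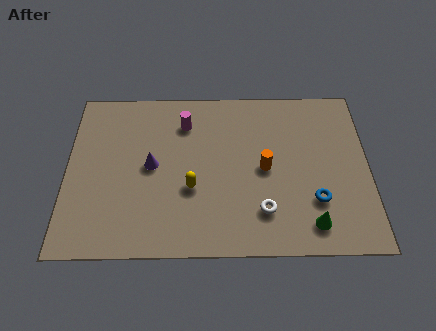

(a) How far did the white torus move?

2.4

From (10.7, 1.8) to (8.3, 2.1), the white torus covered √(2.4² + 0.3²) ≈ 2.4 units.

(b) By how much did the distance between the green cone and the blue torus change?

-1.0

The distance was about 2.2 in the first image and 1.2 in the second, so they moved 1.0 units closer together.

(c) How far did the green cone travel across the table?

2.7

The green cone moved from about (11.9, 3.6) to (10.3, 1.4), a distance of √(1.6² + 2.2²) ≈ 2.7.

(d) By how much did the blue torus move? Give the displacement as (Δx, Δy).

(-0.3, -2.9)

From the two frames, the blue torus sits at roughly (10.8, 5.5) before and (10.5, 2.6) after.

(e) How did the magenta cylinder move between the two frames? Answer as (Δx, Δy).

(-1.6, -0.8)

From the two frames, the magenta cylinder sits at roughly (6.6, 7.6) before and (5.0, 6.8) after.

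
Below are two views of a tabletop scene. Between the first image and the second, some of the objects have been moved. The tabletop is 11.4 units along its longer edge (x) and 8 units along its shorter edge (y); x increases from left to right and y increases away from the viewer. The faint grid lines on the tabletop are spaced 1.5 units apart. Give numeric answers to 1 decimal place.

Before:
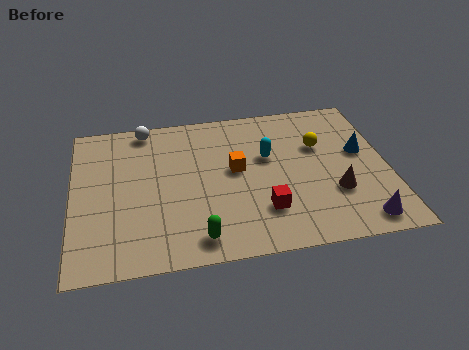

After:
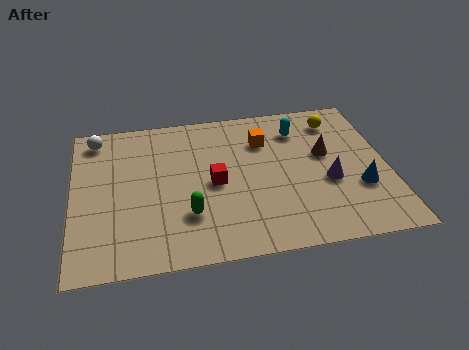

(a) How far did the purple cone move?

2.4

The purple cone moved from about (10.2, 1.0) to (9.2, 3.2), a distance of √(1.0² + 2.2²) ≈ 2.4.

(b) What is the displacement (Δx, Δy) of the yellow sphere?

(0.7, 1.3)

The yellow sphere started near (9.0, 5.2) and ended near (9.7, 6.5).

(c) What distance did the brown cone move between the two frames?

2.1

The brown cone moved from about (9.4, 2.6) to (9.2, 4.7), a distance of √(0.2² + 2.1²) ≈ 2.1.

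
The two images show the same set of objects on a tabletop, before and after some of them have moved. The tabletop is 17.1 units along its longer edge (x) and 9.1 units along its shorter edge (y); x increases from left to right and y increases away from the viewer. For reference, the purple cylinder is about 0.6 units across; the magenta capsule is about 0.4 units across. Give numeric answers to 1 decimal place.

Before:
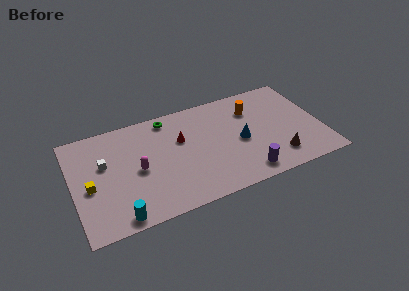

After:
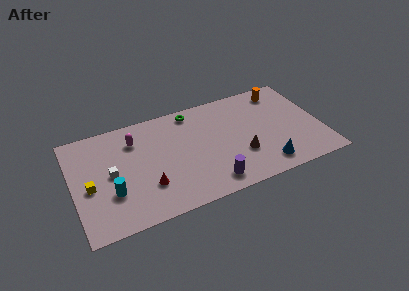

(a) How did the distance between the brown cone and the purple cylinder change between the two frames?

+0.4

They were about 2.4 units apart before and 2.8 after — 0.4 units further apart.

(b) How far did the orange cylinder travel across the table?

2.4

From (12.6, 6.7) to (14.8, 7.7), the orange cylinder covered √(2.2² + 1.0²) ≈ 2.4 units.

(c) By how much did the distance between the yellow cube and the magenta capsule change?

+1.1

They were about 3.3 units apart before and 4.4 after — 1.1 units further apart.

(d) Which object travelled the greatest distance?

the red cone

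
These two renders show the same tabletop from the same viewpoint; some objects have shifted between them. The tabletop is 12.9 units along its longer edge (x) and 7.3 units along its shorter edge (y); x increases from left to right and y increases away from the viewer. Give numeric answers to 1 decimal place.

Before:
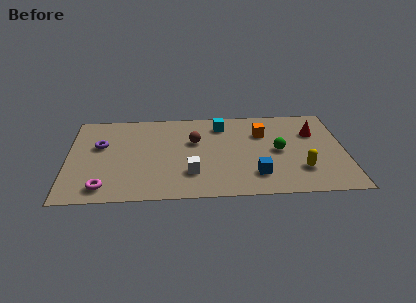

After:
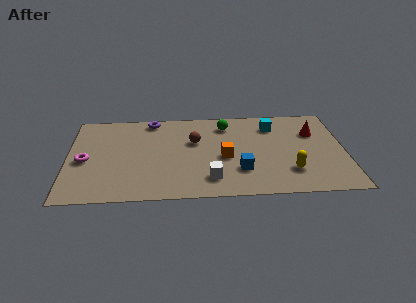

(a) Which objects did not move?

the brown sphere and the red cone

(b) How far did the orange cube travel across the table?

2.6

From (9.1, 5.1) to (7.3, 3.2), the orange cube covered √(1.8² + 1.9²) ≈ 2.6 units.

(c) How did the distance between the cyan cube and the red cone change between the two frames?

-2.4

Before: roughly 4.4 units apart; after: 2.0. That's 2.4 units closer together.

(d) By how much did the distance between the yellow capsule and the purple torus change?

-1.7

Before: roughly 9.6 units apart; after: 7.9. That's 1.7 units closer together.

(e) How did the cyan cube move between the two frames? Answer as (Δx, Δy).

(2.4, -0.2)

From the two frames, the cyan cube sits at roughly (7.2, 5.9) before and (9.6, 5.7) after.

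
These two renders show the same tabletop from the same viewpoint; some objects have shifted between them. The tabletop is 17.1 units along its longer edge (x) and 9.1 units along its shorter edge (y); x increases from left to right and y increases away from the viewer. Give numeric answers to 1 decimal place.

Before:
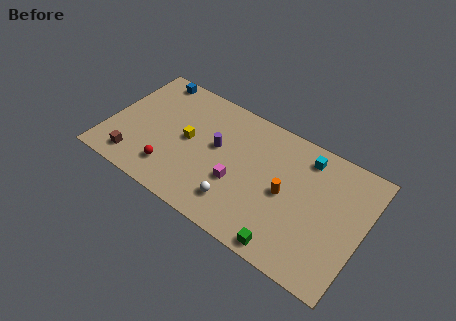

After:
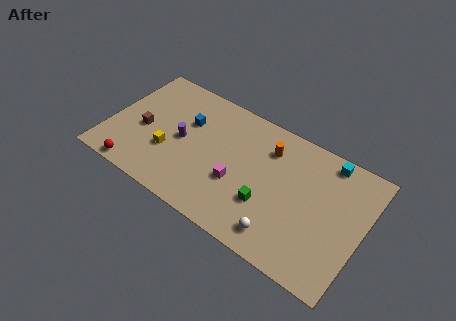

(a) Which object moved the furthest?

the blue cube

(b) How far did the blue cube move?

3.6

The blue cube was near (2.1, 8.2) before and (5.0, 6.0) after, so it travelled √(2.9² + 2.2²) ≈ 3.6 units.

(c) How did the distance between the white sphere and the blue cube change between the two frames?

-0.9

They were about 9.4 units apart before and 8.5 after — 0.9 units closer together.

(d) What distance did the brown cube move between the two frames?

2.5

From (2.2, 1.5) to (2.3, 4.0), the brown cube covered √(0.1² + 2.5²) ≈ 2.5 units.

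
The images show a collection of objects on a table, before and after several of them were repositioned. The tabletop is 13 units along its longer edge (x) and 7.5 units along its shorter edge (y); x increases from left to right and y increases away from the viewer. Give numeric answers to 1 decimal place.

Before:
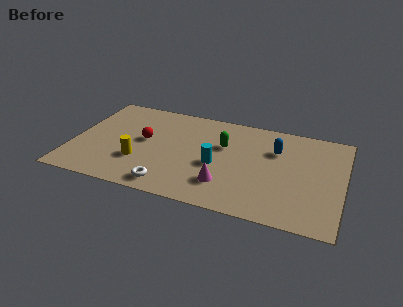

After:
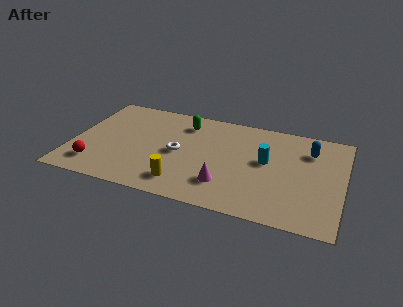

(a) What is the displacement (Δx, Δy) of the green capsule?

(-2.0, 1.2)

From the two frames, the green capsule sits at roughly (7.2, 4.8) before and (5.2, 6.0) after.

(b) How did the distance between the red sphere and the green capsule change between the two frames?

+2.1

Before: roughly 3.9 units apart; after: 6.0. That's 2.1 units further apart.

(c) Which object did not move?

the magenta cone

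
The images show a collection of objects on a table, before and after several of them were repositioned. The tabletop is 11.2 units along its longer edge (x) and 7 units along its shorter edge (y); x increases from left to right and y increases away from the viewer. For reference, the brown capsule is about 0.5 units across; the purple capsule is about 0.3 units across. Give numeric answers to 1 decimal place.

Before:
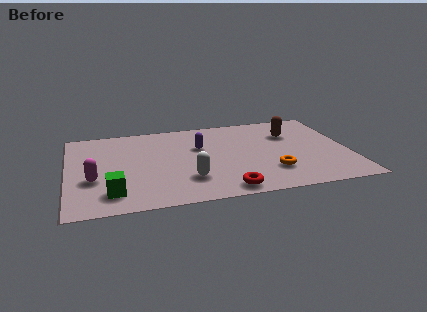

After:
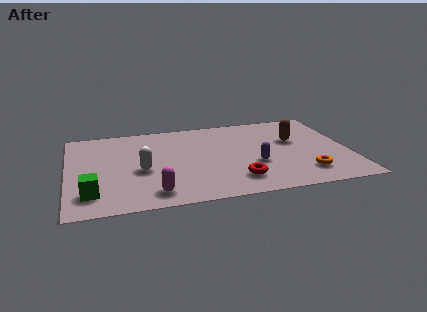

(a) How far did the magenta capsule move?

2.7

The magenta capsule was near (1.0, 2.6) before and (3.3, 1.1) after, so it travelled √(2.3² + 1.5²) ≈ 2.7 units.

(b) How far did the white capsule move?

2.1

The white capsule moved from about (4.7, 1.9) to (2.9, 3.0), a distance of √(1.8² + 1.1²) ≈ 2.1.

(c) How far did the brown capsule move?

0.6

The brown capsule moved from about (9.0, 4.9) to (9.1, 4.3), a distance of √(0.1² + 0.6²) ≈ 0.6.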